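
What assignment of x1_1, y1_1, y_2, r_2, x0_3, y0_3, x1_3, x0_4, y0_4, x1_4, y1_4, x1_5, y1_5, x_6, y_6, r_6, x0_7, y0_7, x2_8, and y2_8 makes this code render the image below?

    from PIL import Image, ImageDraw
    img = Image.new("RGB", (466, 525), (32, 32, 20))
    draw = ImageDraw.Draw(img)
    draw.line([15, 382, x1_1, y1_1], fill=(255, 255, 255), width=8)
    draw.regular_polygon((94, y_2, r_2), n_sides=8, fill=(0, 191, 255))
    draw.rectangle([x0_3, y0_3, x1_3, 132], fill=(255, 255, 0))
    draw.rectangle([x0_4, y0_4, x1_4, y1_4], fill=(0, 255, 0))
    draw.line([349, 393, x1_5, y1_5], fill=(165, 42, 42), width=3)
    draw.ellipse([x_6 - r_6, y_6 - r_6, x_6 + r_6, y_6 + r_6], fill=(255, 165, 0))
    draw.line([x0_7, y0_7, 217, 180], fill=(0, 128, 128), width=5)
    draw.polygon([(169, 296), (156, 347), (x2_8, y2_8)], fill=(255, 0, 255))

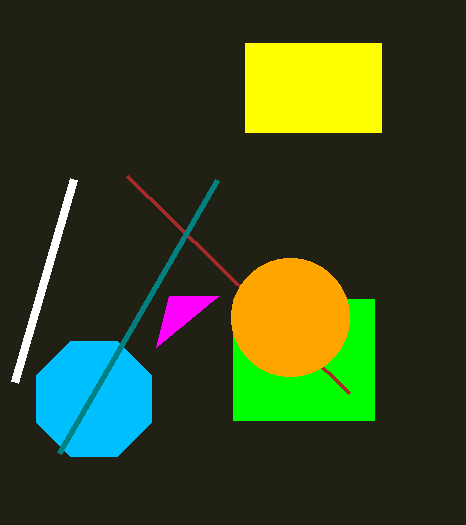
x1_1 = 74, y1_1 = 179, y_2 = 399, r_2 = 62, x0_3 = 245, y0_3 = 43, x1_3 = 381, x0_4 = 233, y0_4 = 299, x1_4 = 374, y1_4 = 420, x1_5 = 127, y1_5 = 176, x_6 = 290, y_6 = 317, r_6 = 59, x0_7 = 59, y0_7 = 453, x2_8 = 218, y2_8 = 296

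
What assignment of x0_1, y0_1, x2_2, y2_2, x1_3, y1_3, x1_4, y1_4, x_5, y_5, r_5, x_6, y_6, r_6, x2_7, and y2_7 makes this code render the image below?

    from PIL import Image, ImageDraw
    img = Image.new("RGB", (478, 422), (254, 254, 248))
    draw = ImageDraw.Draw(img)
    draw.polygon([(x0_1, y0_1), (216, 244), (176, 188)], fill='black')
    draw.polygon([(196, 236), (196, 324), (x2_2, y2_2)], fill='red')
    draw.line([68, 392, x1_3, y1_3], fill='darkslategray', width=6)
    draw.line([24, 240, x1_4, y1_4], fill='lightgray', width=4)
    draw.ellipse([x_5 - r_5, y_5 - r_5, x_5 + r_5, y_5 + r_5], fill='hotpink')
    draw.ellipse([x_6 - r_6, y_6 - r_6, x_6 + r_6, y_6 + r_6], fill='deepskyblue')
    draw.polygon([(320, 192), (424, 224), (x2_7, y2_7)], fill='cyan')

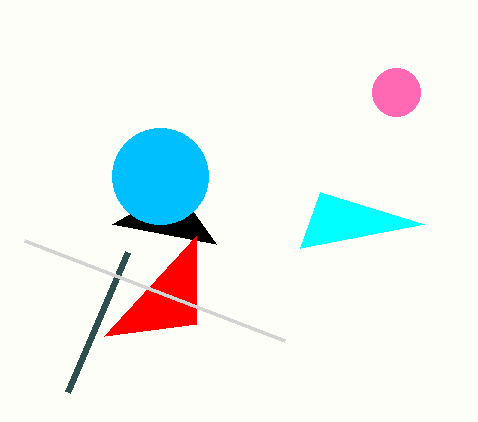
x0_1 = 112, y0_1 = 224, x2_2 = 104, y2_2 = 336, x1_3 = 128, y1_3 = 252, x1_4 = 284, y1_4 = 340, x_5 = 396, y_5 = 92, r_5 = 24, x_6 = 160, y_6 = 176, r_6 = 48, x2_7 = 300, y2_7 = 248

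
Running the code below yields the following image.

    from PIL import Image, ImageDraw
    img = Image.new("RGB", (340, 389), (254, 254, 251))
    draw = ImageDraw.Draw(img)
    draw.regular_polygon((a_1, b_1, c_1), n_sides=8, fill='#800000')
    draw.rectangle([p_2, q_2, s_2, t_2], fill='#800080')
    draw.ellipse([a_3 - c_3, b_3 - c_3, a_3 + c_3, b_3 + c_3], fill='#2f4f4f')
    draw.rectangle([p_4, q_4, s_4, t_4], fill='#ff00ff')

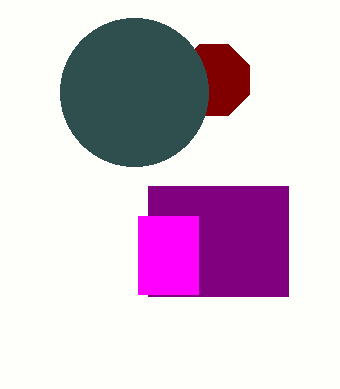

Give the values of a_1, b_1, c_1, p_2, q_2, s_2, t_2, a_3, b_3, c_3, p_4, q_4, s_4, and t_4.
a_1 = 214, b_1 = 80, c_1 = 38, p_2 = 148, q_2 = 186, s_2 = 288, t_2 = 296, a_3 = 134, b_3 = 92, c_3 = 74, p_4 = 138, q_4 = 216, s_4 = 198, t_4 = 294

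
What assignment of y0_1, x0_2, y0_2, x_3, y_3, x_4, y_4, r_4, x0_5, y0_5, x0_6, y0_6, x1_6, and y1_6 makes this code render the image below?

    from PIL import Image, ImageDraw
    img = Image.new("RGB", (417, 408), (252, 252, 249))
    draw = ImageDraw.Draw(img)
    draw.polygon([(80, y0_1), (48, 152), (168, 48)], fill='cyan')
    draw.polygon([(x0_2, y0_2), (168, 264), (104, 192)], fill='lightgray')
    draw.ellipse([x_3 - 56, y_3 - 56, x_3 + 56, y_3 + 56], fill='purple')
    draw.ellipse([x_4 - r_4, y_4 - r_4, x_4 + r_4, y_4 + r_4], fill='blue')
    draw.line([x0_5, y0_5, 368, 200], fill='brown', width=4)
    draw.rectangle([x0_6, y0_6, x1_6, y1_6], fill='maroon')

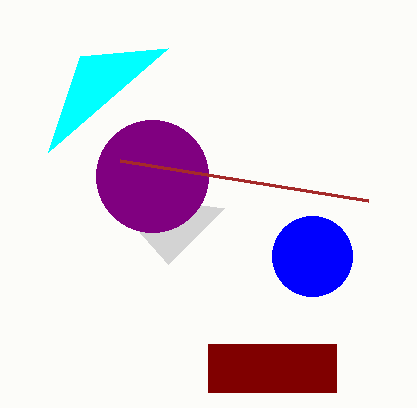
y0_1 = 56; x0_2 = 224; y0_2 = 208; x_3 = 152; y_3 = 176; x_4 = 312; y_4 = 256; r_4 = 40; x0_5 = 120; y0_5 = 160; x0_6 = 208; y0_6 = 344; x1_6 = 336; y1_6 = 392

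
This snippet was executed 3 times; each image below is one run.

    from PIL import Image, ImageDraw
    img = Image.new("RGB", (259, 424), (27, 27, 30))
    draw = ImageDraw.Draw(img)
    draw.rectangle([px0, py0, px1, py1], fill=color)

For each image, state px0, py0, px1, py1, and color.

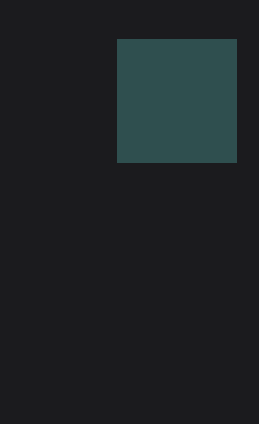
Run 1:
px0 = 117
py0 = 39
px1 = 236
py1 = 162
color = 'darkslategray'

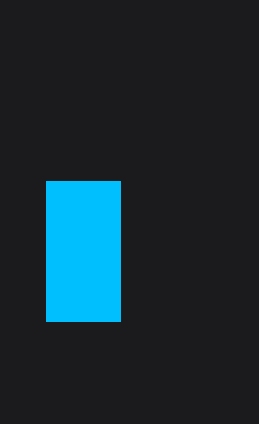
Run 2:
px0 = 46, py0 = 181, px1 = 120, py1 = 321, color = 'deepskyblue'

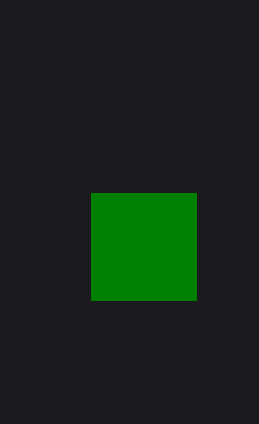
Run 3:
px0 = 91, py0 = 193, px1 = 196, py1 = 300, color = 'green'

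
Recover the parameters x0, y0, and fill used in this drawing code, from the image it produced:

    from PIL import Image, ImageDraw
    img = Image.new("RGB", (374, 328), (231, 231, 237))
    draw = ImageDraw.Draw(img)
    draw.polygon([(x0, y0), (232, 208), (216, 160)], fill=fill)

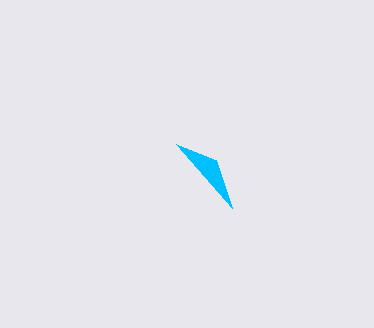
x0 = 176
y0 = 144
fill = 'deepskyblue'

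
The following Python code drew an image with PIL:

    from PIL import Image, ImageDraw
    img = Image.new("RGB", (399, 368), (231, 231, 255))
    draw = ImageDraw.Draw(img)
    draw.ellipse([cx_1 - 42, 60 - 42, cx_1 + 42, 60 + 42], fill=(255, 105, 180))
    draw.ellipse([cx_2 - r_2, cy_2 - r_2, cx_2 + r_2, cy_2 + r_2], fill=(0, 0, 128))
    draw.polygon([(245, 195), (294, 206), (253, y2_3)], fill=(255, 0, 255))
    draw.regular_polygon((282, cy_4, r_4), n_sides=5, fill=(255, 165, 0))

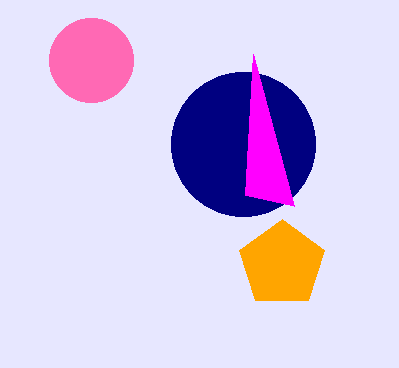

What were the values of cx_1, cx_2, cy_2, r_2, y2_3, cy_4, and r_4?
cx_1 = 91, cx_2 = 243, cy_2 = 144, r_2 = 72, y2_3 = 54, cy_4 = 264, r_4 = 45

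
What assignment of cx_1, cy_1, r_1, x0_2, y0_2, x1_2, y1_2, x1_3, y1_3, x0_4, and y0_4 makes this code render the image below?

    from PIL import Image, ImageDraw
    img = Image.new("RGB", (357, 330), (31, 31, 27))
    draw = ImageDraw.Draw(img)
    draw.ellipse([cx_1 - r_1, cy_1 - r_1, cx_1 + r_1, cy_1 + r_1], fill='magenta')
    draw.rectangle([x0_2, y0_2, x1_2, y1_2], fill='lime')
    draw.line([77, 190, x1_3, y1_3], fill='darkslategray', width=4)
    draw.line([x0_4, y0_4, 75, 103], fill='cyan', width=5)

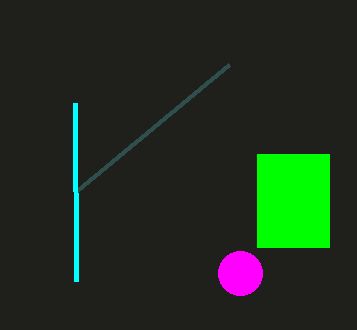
cx_1 = 240, cy_1 = 273, r_1 = 22, x0_2 = 257, y0_2 = 154, x1_2 = 329, y1_2 = 247, x1_3 = 229, y1_3 = 64, x0_4 = 76, y0_4 = 281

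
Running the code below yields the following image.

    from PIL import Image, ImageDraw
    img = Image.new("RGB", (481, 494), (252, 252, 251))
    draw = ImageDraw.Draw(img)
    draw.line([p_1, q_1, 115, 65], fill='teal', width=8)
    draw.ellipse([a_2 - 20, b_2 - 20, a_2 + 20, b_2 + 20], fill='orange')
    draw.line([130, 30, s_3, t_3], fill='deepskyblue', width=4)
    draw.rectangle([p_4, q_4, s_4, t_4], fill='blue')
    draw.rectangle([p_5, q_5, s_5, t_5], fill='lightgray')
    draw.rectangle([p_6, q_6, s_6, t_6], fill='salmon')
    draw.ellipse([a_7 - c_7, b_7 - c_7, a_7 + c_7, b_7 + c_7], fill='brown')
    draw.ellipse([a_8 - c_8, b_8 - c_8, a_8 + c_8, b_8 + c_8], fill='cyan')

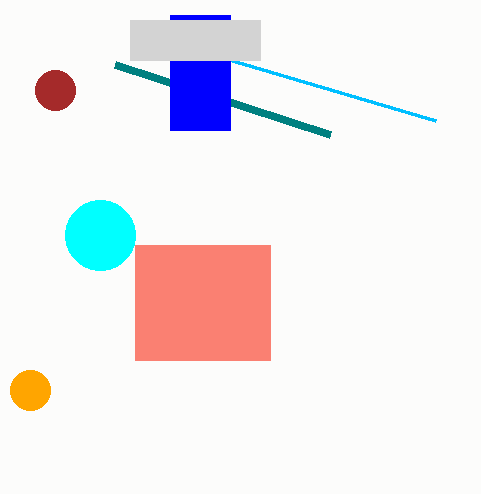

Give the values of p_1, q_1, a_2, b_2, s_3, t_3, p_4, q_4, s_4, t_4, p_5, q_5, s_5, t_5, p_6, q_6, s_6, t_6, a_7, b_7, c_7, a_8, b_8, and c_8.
p_1 = 330
q_1 = 135
a_2 = 30
b_2 = 390
s_3 = 435
t_3 = 120
p_4 = 170
q_4 = 15
s_4 = 230
t_4 = 130
p_5 = 130
q_5 = 20
s_5 = 260
t_5 = 60
p_6 = 135
q_6 = 245
s_6 = 270
t_6 = 360
a_7 = 55
b_7 = 90
c_7 = 20
a_8 = 100
b_8 = 235
c_8 = 35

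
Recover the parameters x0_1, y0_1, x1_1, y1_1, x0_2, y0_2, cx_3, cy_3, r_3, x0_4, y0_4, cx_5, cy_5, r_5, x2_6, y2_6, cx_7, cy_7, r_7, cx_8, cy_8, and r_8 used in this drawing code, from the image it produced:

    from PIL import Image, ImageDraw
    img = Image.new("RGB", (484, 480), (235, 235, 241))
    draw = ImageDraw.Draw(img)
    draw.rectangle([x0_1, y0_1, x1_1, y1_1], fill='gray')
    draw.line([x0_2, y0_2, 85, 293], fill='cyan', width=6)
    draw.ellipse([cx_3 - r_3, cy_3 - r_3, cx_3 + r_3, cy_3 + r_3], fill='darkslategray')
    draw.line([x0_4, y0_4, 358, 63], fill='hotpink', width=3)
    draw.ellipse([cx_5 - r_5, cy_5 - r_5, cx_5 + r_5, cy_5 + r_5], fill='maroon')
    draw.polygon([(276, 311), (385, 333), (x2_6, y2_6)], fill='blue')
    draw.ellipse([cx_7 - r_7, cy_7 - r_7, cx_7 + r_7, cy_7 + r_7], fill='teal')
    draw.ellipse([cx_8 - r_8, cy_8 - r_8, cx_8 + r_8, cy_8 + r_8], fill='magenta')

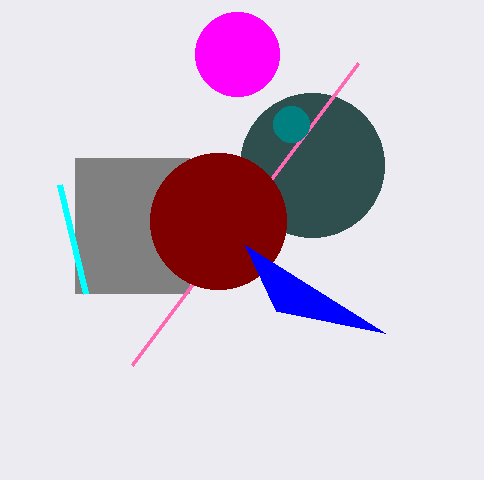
x0_1 = 75
y0_1 = 158
x1_1 = 189
y1_1 = 293
x0_2 = 59
y0_2 = 184
cx_3 = 312
cy_3 = 165
r_3 = 72
x0_4 = 132
y0_4 = 365
cx_5 = 218
cy_5 = 221
r_5 = 68
x2_6 = 245
y2_6 = 245
cx_7 = 291
cy_7 = 124
r_7 = 18
cx_8 = 237
cy_8 = 54
r_8 = 42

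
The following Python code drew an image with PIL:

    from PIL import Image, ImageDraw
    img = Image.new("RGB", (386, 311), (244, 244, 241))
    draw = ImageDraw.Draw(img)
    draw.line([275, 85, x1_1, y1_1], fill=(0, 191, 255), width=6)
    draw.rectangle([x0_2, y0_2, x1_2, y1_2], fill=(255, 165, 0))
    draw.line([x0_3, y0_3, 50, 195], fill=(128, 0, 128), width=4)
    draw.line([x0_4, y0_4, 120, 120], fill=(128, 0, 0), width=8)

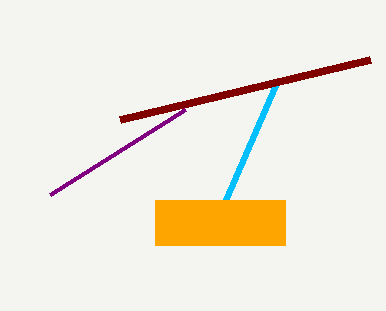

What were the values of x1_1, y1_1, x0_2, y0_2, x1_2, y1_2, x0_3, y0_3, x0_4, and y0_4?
x1_1 = 225; y1_1 = 200; x0_2 = 155; y0_2 = 200; x1_2 = 285; y1_2 = 245; x0_3 = 185; y0_3 = 110; x0_4 = 370; y0_4 = 60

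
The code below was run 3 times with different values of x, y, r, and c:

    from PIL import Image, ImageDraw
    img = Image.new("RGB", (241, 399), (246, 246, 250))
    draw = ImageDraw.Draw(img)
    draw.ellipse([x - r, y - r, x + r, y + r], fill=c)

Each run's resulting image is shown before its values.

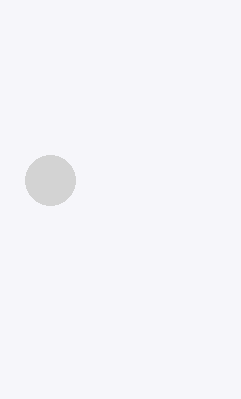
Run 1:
x = 50
y = 180
r = 25
c = 'lightgray'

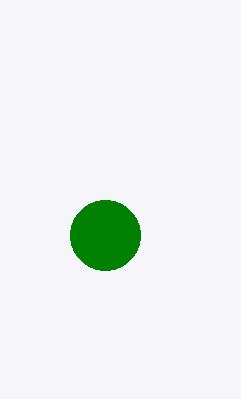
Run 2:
x = 105
y = 235
r = 35
c = 'green'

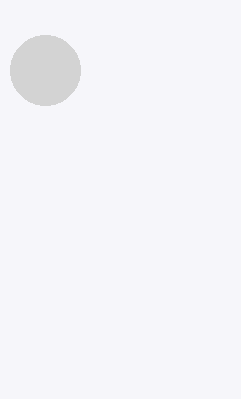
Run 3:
x = 45, y = 70, r = 35, c = 'lightgray'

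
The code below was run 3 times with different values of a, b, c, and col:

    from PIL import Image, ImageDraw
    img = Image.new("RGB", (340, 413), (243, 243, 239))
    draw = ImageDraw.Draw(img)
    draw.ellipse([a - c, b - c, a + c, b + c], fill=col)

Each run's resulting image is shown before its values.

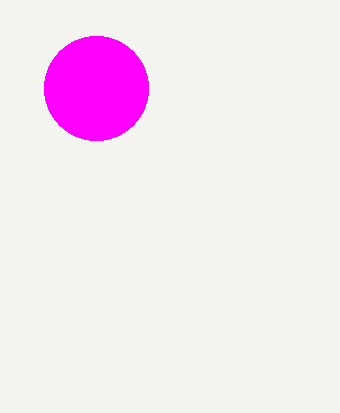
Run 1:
a = 96
b = 88
c = 52
col = 'magenta'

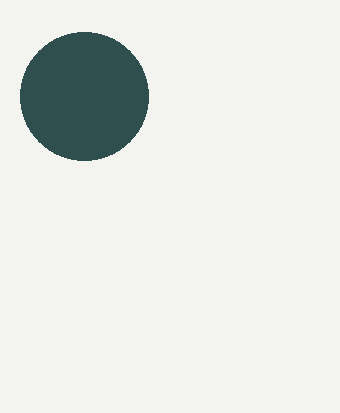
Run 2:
a = 84; b = 96; c = 64; col = 'darkslategray'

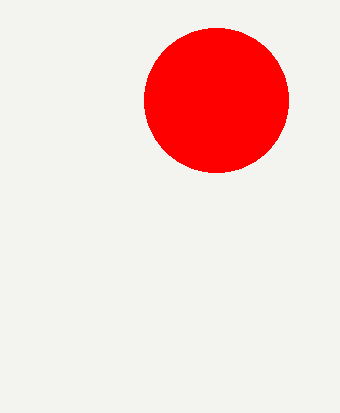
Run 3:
a = 216; b = 100; c = 72; col = 'red'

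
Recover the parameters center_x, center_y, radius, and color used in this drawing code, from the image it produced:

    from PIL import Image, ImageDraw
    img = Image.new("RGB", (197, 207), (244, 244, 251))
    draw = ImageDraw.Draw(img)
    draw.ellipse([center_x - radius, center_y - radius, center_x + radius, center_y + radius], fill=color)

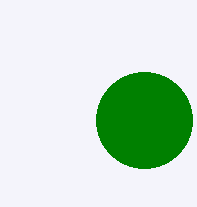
center_x = 144
center_y = 120
radius = 48
color = 'green'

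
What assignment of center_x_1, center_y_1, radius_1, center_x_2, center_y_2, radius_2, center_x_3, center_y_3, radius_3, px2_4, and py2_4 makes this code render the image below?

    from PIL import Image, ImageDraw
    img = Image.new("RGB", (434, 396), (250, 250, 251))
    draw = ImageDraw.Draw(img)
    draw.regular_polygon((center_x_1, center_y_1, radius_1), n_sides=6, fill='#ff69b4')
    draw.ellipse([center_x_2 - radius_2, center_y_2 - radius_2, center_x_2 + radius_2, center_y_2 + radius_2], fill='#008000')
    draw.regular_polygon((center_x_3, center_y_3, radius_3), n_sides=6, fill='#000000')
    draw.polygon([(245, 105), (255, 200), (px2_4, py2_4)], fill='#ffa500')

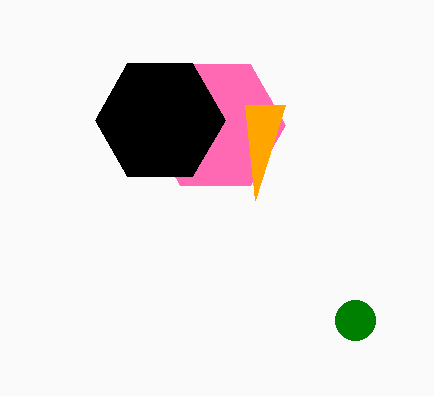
center_x_1 = 215; center_y_1 = 125; radius_1 = 70; center_x_2 = 355; center_y_2 = 320; radius_2 = 20; center_x_3 = 160; center_y_3 = 120; radius_3 = 65; px2_4 = 285; py2_4 = 105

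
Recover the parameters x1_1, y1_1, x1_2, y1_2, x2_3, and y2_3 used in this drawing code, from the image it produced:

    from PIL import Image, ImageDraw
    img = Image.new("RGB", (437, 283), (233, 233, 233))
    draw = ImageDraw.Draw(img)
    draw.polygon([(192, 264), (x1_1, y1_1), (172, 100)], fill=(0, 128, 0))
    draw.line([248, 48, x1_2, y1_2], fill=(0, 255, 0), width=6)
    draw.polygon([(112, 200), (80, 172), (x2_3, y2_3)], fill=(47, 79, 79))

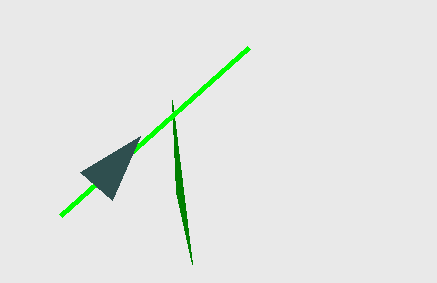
x1_1 = 176
y1_1 = 192
x1_2 = 60
y1_2 = 216
x2_3 = 140
y2_3 = 136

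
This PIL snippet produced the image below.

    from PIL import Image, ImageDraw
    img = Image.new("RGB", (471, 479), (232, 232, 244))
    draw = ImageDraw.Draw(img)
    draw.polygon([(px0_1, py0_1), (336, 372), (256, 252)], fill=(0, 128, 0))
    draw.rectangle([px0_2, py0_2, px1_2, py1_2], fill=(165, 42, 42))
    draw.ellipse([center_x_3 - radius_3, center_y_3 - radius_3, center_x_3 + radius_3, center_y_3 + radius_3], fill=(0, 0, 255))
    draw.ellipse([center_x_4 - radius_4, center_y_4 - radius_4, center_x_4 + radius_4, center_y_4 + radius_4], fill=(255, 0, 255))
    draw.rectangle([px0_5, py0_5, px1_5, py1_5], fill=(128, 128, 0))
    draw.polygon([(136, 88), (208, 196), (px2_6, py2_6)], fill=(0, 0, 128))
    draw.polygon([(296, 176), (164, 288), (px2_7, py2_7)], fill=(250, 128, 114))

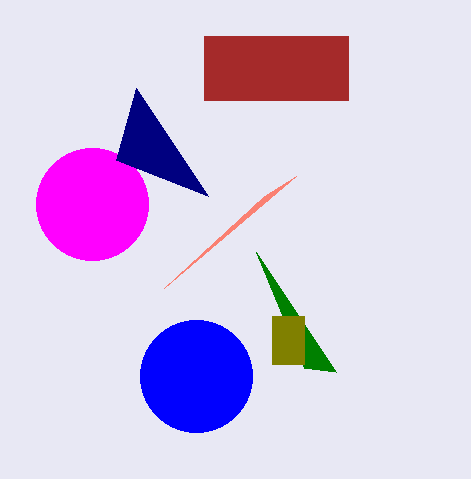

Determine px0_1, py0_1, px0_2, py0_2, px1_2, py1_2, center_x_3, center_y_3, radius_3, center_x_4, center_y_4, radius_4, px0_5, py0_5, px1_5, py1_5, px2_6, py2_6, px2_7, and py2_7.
px0_1 = 304; py0_1 = 368; px0_2 = 204; py0_2 = 36; px1_2 = 348; py1_2 = 100; center_x_3 = 196; center_y_3 = 376; radius_3 = 56; center_x_4 = 92; center_y_4 = 204; radius_4 = 56; px0_5 = 272; py0_5 = 316; px1_5 = 304; py1_5 = 364; px2_6 = 116; py2_6 = 160; px2_7 = 264; py2_7 = 196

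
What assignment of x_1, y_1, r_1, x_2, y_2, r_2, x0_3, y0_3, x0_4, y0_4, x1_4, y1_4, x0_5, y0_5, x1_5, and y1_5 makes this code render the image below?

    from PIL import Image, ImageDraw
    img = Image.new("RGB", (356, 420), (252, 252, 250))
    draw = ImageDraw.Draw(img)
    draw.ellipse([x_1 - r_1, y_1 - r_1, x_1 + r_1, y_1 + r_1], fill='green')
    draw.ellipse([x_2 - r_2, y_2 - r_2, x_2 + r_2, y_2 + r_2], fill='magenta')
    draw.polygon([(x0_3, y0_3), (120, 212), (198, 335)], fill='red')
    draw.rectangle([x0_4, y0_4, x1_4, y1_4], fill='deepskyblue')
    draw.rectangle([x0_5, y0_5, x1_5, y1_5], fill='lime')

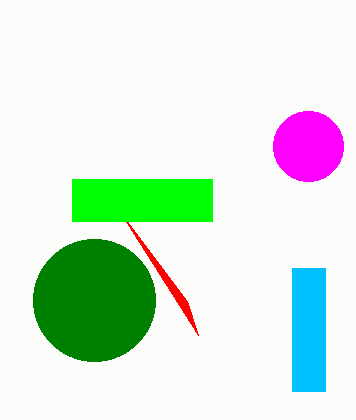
x_1 = 94; y_1 = 300; r_1 = 61; x_2 = 308; y_2 = 146; r_2 = 35; x0_3 = 187; y0_3 = 301; x0_4 = 292; y0_4 = 268; x1_4 = 325; y1_4 = 391; x0_5 = 72; y0_5 = 179; x1_5 = 212; y1_5 = 221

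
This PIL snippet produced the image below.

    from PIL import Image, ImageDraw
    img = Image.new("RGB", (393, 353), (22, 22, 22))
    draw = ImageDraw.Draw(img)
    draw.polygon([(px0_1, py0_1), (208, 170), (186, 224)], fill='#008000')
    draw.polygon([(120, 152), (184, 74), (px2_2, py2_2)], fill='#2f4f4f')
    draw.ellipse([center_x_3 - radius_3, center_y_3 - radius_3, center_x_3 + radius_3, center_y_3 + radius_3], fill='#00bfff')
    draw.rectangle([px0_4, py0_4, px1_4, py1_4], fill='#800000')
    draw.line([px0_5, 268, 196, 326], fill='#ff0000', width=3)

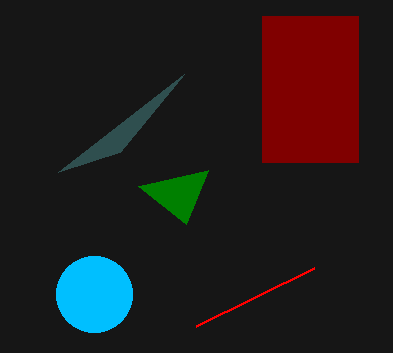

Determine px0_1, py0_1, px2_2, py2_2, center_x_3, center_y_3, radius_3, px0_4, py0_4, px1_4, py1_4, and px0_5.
px0_1 = 138; py0_1 = 186; px2_2 = 58; py2_2 = 172; center_x_3 = 94; center_y_3 = 294; radius_3 = 38; px0_4 = 262; py0_4 = 16; px1_4 = 358; py1_4 = 162; px0_5 = 314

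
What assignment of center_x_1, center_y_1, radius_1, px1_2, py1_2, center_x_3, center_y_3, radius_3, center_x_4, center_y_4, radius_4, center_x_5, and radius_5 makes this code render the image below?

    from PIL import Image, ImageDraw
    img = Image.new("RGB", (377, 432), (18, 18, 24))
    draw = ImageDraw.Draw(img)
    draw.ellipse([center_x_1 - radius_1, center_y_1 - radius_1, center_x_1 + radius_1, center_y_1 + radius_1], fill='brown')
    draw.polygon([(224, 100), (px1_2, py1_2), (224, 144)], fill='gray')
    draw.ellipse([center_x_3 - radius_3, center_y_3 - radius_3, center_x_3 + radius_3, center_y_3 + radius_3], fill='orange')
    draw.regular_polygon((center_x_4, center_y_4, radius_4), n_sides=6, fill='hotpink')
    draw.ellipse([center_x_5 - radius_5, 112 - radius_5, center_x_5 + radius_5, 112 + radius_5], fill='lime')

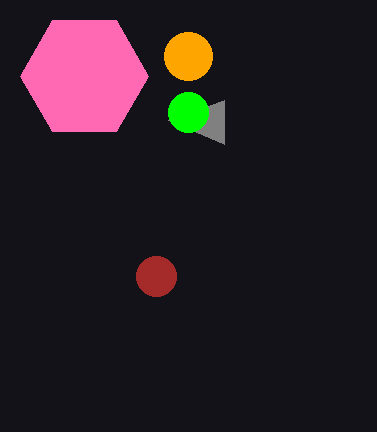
center_x_1 = 156, center_y_1 = 276, radius_1 = 20, px1_2 = 168, py1_2 = 120, center_x_3 = 188, center_y_3 = 56, radius_3 = 24, center_x_4 = 84, center_y_4 = 76, radius_4 = 64, center_x_5 = 188, radius_5 = 20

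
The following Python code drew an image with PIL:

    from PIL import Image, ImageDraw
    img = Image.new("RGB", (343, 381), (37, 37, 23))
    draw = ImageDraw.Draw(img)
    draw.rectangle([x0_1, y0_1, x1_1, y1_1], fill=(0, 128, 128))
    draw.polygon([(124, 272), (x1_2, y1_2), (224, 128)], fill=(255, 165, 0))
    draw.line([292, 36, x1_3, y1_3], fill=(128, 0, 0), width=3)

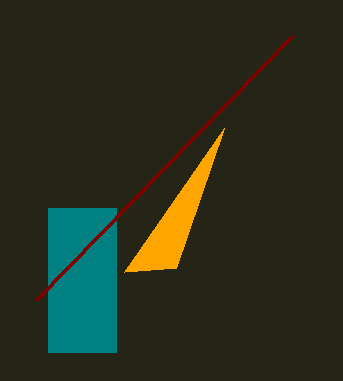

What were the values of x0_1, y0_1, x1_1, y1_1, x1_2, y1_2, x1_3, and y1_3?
x0_1 = 48; y0_1 = 208; x1_1 = 116; y1_1 = 352; x1_2 = 176; y1_2 = 268; x1_3 = 36; y1_3 = 300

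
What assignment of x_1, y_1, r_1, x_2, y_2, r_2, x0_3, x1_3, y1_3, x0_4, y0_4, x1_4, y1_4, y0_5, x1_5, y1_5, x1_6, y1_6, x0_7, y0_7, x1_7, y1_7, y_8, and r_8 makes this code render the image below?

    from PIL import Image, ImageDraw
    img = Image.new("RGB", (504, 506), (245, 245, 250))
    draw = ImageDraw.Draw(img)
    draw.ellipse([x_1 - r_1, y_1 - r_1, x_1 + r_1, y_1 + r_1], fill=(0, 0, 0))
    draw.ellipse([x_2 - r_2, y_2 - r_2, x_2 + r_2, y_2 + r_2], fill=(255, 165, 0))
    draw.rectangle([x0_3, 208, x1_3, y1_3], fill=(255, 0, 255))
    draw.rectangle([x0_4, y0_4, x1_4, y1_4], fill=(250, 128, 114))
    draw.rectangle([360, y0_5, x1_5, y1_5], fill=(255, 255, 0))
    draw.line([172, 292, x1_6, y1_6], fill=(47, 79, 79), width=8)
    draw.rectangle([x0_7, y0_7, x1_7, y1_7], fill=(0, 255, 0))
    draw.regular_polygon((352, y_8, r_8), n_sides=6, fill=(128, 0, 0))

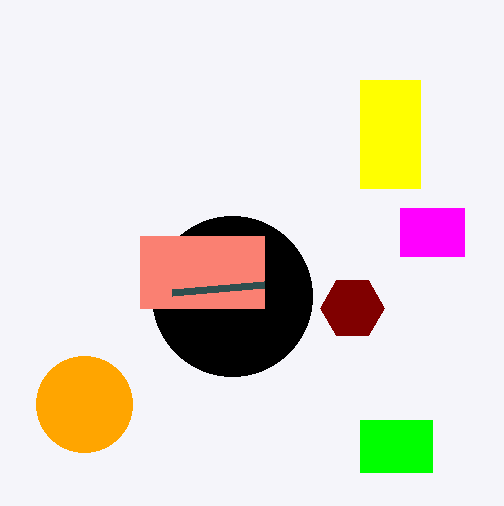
x_1 = 232
y_1 = 296
r_1 = 80
x_2 = 84
y_2 = 404
r_2 = 48
x0_3 = 400
x1_3 = 464
y1_3 = 256
x0_4 = 140
y0_4 = 236
x1_4 = 264
y1_4 = 308
y0_5 = 80
x1_5 = 420
y1_5 = 188
x1_6 = 264
y1_6 = 284
x0_7 = 360
y0_7 = 420
x1_7 = 432
y1_7 = 472
y_8 = 308
r_8 = 32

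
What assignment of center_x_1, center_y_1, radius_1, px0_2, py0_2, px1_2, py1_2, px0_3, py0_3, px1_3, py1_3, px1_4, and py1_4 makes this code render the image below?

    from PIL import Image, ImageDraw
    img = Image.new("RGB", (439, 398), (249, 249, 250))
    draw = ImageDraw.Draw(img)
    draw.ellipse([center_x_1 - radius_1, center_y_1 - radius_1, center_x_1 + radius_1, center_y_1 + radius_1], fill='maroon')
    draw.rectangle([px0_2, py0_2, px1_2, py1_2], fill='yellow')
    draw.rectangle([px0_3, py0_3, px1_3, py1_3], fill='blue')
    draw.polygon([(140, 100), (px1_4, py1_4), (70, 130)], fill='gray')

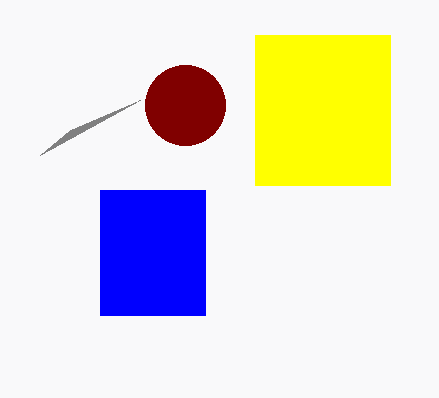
center_x_1 = 185
center_y_1 = 105
radius_1 = 40
px0_2 = 255
py0_2 = 35
px1_2 = 390
py1_2 = 185
px0_3 = 100
py0_3 = 190
px1_3 = 205
py1_3 = 315
px1_4 = 40
py1_4 = 155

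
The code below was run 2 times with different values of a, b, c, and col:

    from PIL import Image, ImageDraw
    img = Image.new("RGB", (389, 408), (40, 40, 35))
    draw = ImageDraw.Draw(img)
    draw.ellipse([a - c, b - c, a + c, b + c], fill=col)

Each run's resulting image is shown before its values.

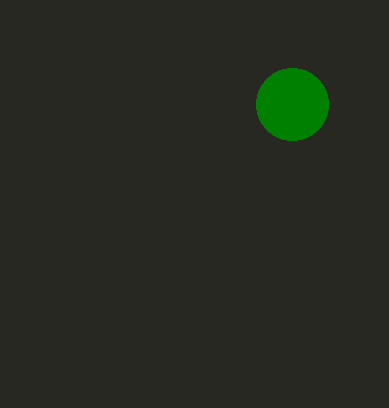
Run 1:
a = 292, b = 104, c = 36, col = 'green'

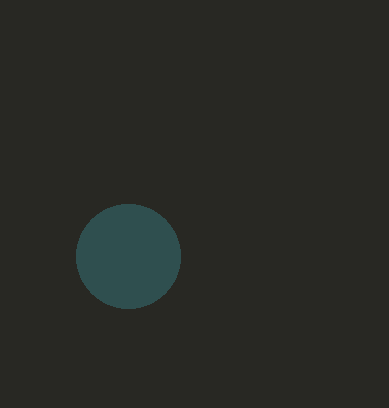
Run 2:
a = 128
b = 256
c = 52
col = 'darkslategray'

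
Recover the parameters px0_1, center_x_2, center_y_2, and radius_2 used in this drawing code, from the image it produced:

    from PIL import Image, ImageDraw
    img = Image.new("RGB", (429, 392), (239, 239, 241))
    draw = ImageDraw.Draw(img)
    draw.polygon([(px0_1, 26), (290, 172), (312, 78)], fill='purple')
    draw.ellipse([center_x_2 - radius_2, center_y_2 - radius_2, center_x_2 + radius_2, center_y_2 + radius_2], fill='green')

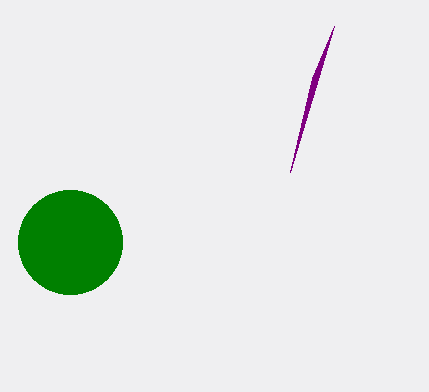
px0_1 = 334, center_x_2 = 70, center_y_2 = 242, radius_2 = 52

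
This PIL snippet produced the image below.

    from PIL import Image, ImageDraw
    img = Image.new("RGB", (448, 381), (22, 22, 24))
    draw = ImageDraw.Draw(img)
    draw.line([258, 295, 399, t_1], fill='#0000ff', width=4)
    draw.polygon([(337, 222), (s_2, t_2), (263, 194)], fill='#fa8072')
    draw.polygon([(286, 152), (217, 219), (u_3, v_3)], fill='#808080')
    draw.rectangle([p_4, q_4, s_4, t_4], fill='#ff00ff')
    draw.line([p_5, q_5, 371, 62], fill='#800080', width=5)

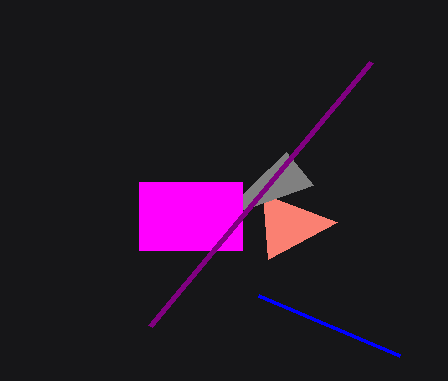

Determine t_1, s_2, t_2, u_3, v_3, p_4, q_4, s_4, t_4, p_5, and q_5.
t_1 = 355
s_2 = 268
t_2 = 259
u_3 = 313
v_3 = 185
p_4 = 139
q_4 = 182
s_4 = 242
t_4 = 250
p_5 = 150
q_5 = 326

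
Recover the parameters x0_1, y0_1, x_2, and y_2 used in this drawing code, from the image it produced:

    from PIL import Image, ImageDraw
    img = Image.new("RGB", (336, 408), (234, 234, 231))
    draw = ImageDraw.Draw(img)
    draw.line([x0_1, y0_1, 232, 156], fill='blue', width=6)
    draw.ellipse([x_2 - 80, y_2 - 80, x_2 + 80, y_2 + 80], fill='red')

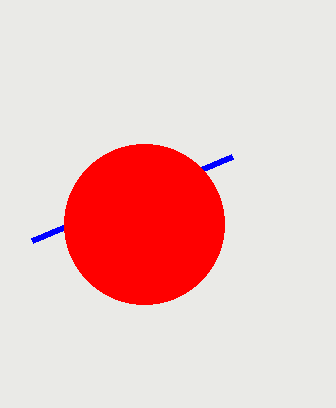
x0_1 = 32, y0_1 = 240, x_2 = 144, y_2 = 224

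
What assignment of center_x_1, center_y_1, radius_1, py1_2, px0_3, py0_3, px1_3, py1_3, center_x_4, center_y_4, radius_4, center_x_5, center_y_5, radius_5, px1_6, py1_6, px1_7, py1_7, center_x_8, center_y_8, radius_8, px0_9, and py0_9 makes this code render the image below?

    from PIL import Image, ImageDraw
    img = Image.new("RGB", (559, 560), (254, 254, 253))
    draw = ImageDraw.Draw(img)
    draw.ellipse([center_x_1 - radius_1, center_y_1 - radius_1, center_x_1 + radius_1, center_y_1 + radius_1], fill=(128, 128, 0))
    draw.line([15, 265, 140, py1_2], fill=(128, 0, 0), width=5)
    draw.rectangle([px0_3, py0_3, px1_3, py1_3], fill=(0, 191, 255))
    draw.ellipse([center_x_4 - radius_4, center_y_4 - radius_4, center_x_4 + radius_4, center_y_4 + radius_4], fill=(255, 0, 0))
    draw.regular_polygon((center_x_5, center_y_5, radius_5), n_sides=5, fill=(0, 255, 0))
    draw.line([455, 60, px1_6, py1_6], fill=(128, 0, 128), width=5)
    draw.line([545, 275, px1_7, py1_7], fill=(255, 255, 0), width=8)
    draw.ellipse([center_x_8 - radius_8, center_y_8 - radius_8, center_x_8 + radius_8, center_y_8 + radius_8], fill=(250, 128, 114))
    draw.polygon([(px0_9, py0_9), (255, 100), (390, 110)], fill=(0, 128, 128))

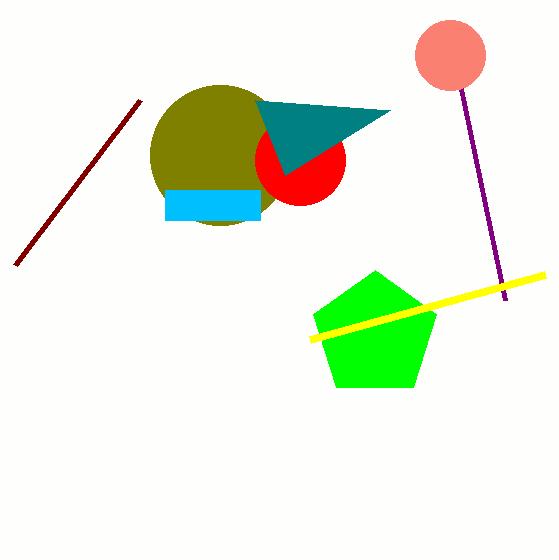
center_x_1 = 220
center_y_1 = 155
radius_1 = 70
py1_2 = 100
px0_3 = 165
py0_3 = 190
px1_3 = 260
py1_3 = 220
center_x_4 = 300
center_y_4 = 160
radius_4 = 45
center_x_5 = 375
center_y_5 = 335
radius_5 = 65
px1_6 = 505
py1_6 = 300
px1_7 = 310
py1_7 = 340
center_x_8 = 450
center_y_8 = 55
radius_8 = 35
px0_9 = 285
py0_9 = 175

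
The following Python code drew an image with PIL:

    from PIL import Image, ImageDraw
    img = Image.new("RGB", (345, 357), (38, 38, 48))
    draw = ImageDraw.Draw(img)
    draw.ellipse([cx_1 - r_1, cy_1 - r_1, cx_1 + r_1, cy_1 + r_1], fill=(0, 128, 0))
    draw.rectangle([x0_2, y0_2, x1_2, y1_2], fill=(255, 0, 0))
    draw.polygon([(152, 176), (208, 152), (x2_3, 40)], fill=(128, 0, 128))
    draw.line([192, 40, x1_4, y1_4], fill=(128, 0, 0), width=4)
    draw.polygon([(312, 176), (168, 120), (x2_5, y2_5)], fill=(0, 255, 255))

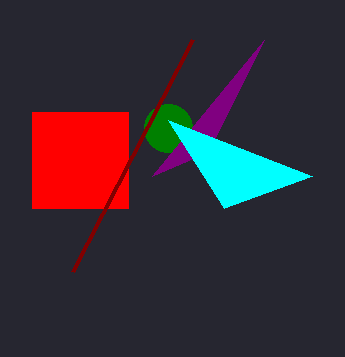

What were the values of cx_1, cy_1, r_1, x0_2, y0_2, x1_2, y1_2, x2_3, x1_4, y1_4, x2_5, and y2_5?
cx_1 = 168; cy_1 = 128; r_1 = 24; x0_2 = 32; y0_2 = 112; x1_2 = 128; y1_2 = 208; x2_3 = 264; x1_4 = 72; y1_4 = 272; x2_5 = 224; y2_5 = 208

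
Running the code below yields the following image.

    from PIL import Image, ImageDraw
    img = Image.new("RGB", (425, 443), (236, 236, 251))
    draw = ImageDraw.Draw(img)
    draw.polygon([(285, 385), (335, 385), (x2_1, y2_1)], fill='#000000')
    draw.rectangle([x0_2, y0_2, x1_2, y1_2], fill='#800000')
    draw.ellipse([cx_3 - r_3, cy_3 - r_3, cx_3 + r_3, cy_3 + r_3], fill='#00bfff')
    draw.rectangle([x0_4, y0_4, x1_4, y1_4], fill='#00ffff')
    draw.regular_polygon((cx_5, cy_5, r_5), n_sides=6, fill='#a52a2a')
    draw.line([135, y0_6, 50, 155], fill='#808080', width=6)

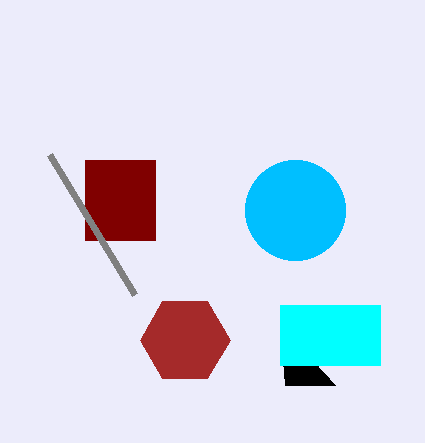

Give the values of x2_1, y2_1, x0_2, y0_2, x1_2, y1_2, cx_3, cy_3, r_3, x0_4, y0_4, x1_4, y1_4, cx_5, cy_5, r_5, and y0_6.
x2_1 = 280; y2_1 = 325; x0_2 = 85; y0_2 = 160; x1_2 = 155; y1_2 = 240; cx_3 = 295; cy_3 = 210; r_3 = 50; x0_4 = 280; y0_4 = 305; x1_4 = 380; y1_4 = 365; cx_5 = 185; cy_5 = 340; r_5 = 45; y0_6 = 295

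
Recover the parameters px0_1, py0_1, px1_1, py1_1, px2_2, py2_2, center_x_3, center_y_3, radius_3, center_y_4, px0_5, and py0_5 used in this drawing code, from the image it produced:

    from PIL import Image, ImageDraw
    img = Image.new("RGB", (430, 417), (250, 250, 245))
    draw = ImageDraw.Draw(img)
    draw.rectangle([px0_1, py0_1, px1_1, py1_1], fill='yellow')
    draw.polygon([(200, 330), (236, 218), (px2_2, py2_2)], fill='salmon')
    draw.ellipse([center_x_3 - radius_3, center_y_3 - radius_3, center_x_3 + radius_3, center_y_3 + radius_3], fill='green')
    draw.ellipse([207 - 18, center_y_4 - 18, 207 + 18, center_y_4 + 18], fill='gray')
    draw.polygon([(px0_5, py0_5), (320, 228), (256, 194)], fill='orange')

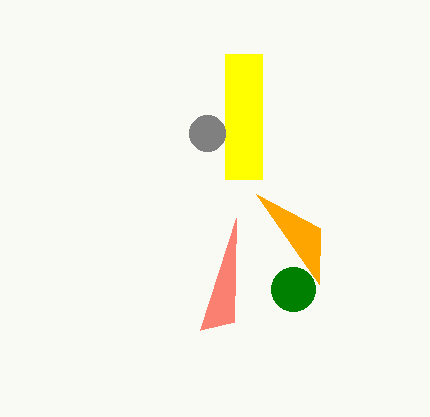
px0_1 = 225, py0_1 = 54, px1_1 = 262, py1_1 = 179, px2_2 = 234, py2_2 = 322, center_x_3 = 293, center_y_3 = 289, radius_3 = 22, center_y_4 = 133, px0_5 = 319, py0_5 = 284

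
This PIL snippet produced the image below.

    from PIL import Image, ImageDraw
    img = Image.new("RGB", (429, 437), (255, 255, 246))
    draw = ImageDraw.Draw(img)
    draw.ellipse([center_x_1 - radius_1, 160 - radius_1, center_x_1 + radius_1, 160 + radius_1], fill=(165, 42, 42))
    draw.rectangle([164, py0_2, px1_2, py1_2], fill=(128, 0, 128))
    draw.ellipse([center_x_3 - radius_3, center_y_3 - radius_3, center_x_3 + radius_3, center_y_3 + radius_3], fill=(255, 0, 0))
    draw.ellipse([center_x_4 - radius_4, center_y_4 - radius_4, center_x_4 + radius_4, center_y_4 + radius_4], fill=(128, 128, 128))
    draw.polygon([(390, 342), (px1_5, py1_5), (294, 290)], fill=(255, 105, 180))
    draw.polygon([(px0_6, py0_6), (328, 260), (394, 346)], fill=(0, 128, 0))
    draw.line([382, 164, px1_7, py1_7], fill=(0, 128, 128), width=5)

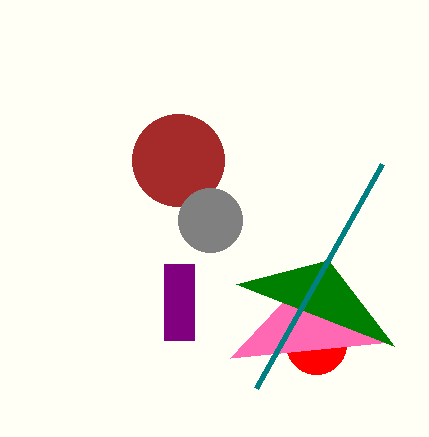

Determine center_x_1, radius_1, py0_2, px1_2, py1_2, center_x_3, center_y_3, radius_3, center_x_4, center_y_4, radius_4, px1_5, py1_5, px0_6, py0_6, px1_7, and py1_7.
center_x_1 = 178; radius_1 = 46; py0_2 = 264; px1_2 = 194; py1_2 = 340; center_x_3 = 316; center_y_3 = 344; radius_3 = 30; center_x_4 = 210; center_y_4 = 220; radius_4 = 32; px1_5 = 230; py1_5 = 358; px0_6 = 236; py0_6 = 284; px1_7 = 256; py1_7 = 388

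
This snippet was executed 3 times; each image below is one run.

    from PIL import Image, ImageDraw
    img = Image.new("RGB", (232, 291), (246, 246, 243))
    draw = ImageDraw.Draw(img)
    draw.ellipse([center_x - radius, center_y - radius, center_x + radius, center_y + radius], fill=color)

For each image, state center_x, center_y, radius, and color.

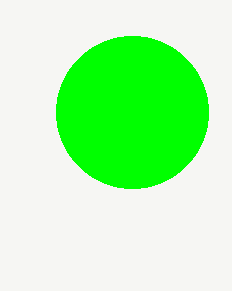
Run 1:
center_x = 132; center_y = 112; radius = 76; color = 'lime'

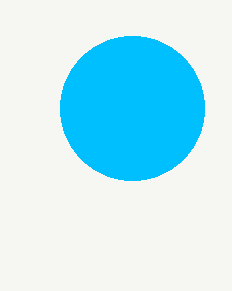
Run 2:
center_x = 132, center_y = 108, radius = 72, color = 'deepskyblue'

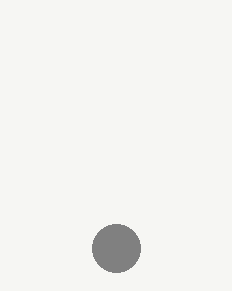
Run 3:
center_x = 116; center_y = 248; radius = 24; color = 'gray'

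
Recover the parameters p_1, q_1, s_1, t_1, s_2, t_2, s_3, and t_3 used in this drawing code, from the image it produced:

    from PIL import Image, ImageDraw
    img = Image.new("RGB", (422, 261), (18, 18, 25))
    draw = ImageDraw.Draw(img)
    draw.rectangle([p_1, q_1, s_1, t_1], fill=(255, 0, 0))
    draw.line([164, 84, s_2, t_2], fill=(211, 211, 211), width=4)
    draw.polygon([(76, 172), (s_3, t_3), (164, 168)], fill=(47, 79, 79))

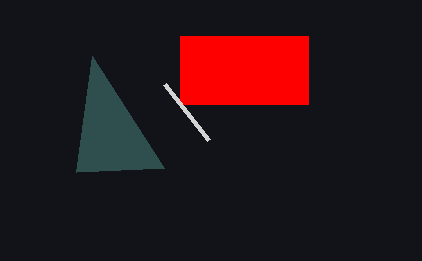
p_1 = 180; q_1 = 36; s_1 = 308; t_1 = 104; s_2 = 208; t_2 = 140; s_3 = 92; t_3 = 56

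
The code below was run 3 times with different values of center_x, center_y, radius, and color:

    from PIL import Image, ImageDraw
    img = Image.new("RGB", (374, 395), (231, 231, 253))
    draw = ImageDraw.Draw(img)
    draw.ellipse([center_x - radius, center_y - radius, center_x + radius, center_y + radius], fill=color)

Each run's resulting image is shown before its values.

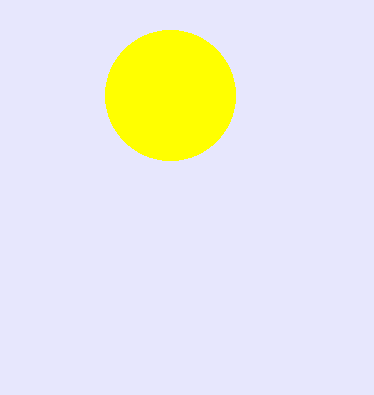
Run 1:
center_x = 170
center_y = 95
radius = 65
color = 'yellow'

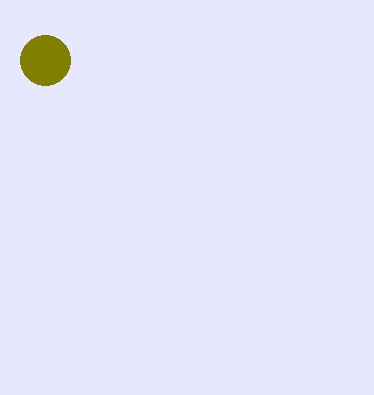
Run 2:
center_x = 45; center_y = 60; radius = 25; color = 'olive'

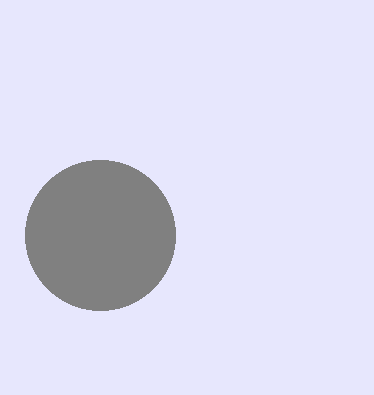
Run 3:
center_x = 100
center_y = 235
radius = 75
color = 'gray'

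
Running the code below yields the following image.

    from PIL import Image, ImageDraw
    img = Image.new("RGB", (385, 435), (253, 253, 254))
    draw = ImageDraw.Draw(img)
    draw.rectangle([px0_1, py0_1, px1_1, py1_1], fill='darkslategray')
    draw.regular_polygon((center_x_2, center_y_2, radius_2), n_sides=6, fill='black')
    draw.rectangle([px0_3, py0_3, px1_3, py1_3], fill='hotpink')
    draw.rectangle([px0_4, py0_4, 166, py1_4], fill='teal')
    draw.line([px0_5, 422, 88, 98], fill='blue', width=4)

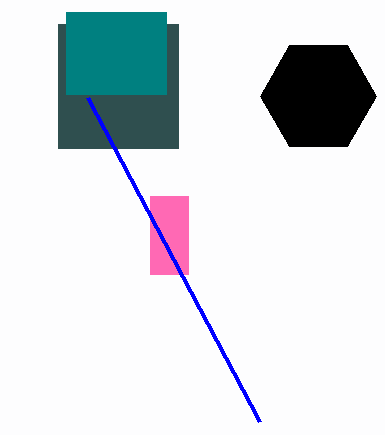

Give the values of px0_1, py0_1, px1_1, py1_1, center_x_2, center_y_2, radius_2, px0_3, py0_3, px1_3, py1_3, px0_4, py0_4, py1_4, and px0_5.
px0_1 = 58; py0_1 = 24; px1_1 = 178; py1_1 = 148; center_x_2 = 318; center_y_2 = 96; radius_2 = 58; px0_3 = 150; py0_3 = 196; px1_3 = 188; py1_3 = 274; px0_4 = 66; py0_4 = 12; py1_4 = 94; px0_5 = 260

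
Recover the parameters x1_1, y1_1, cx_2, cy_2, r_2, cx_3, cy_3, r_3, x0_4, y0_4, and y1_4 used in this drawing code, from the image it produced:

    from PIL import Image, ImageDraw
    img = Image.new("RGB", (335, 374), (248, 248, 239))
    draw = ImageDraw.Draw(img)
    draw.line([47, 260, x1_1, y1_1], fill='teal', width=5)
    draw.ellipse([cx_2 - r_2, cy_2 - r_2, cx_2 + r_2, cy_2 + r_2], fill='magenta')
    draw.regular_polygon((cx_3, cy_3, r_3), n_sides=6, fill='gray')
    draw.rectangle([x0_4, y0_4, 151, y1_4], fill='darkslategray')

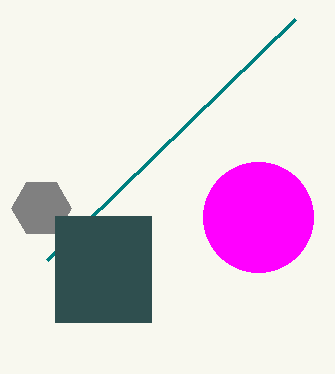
x1_1 = 295, y1_1 = 19, cx_2 = 258, cy_2 = 217, r_2 = 55, cx_3 = 41, cy_3 = 208, r_3 = 30, x0_4 = 55, y0_4 = 216, y1_4 = 322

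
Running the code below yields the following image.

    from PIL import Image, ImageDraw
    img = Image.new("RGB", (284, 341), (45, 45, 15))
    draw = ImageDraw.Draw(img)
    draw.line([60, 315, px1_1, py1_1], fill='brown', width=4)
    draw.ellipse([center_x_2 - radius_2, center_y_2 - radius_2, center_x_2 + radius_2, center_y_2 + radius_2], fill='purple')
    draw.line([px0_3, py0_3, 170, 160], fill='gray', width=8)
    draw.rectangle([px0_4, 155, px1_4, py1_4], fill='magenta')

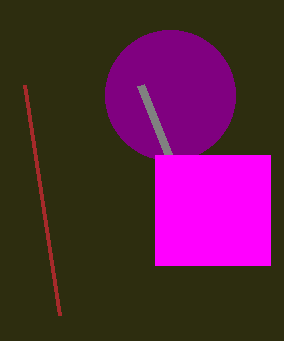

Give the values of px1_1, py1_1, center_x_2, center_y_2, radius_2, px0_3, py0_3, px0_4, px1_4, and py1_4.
px1_1 = 25, py1_1 = 85, center_x_2 = 170, center_y_2 = 95, radius_2 = 65, px0_3 = 140, py0_3 = 85, px0_4 = 155, px1_4 = 270, py1_4 = 265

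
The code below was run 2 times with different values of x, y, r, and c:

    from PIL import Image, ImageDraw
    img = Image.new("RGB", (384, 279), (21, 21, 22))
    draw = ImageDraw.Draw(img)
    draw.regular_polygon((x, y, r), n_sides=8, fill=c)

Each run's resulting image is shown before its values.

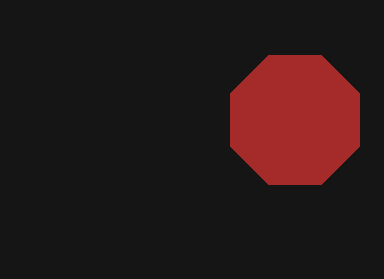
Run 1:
x = 295
y = 120
r = 70
c = 'brown'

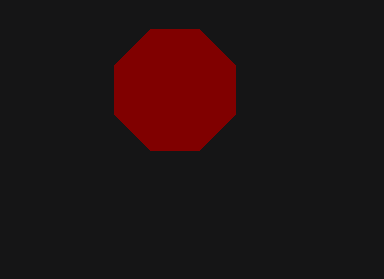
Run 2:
x = 175; y = 90; r = 65; c = 'maroon'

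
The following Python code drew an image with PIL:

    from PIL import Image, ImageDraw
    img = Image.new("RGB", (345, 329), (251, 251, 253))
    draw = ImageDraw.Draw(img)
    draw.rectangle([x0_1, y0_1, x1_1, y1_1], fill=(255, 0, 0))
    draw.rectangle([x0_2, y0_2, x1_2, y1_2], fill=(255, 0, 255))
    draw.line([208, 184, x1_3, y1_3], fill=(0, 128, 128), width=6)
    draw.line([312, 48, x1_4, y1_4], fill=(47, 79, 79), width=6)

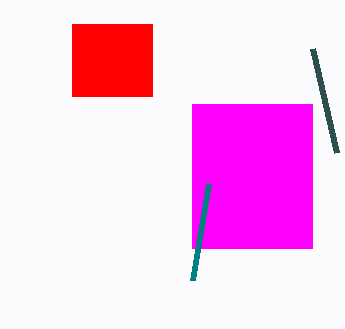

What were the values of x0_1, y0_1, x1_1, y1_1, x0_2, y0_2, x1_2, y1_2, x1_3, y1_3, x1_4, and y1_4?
x0_1 = 72
y0_1 = 24
x1_1 = 152
y1_1 = 96
x0_2 = 192
y0_2 = 104
x1_2 = 312
y1_2 = 248
x1_3 = 192
y1_3 = 280
x1_4 = 336
y1_4 = 152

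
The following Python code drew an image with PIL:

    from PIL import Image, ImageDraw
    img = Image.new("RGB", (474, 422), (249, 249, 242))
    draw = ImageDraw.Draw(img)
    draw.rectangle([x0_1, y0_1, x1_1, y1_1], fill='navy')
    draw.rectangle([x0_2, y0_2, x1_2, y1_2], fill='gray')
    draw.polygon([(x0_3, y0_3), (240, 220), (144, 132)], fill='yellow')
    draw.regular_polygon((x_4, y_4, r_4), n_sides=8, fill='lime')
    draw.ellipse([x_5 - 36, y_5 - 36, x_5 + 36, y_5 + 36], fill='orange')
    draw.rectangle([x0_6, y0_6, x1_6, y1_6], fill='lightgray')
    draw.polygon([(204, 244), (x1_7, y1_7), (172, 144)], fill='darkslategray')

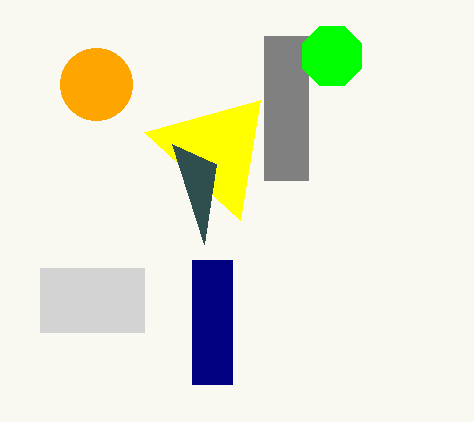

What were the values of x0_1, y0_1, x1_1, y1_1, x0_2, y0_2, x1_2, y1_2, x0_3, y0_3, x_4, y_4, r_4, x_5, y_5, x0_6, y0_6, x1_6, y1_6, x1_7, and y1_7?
x0_1 = 192
y0_1 = 260
x1_1 = 232
y1_1 = 384
x0_2 = 264
y0_2 = 36
x1_2 = 308
y1_2 = 180
x0_3 = 260
y0_3 = 100
x_4 = 332
y_4 = 56
r_4 = 32
x_5 = 96
y_5 = 84
x0_6 = 40
y0_6 = 268
x1_6 = 144
y1_6 = 332
x1_7 = 216
y1_7 = 164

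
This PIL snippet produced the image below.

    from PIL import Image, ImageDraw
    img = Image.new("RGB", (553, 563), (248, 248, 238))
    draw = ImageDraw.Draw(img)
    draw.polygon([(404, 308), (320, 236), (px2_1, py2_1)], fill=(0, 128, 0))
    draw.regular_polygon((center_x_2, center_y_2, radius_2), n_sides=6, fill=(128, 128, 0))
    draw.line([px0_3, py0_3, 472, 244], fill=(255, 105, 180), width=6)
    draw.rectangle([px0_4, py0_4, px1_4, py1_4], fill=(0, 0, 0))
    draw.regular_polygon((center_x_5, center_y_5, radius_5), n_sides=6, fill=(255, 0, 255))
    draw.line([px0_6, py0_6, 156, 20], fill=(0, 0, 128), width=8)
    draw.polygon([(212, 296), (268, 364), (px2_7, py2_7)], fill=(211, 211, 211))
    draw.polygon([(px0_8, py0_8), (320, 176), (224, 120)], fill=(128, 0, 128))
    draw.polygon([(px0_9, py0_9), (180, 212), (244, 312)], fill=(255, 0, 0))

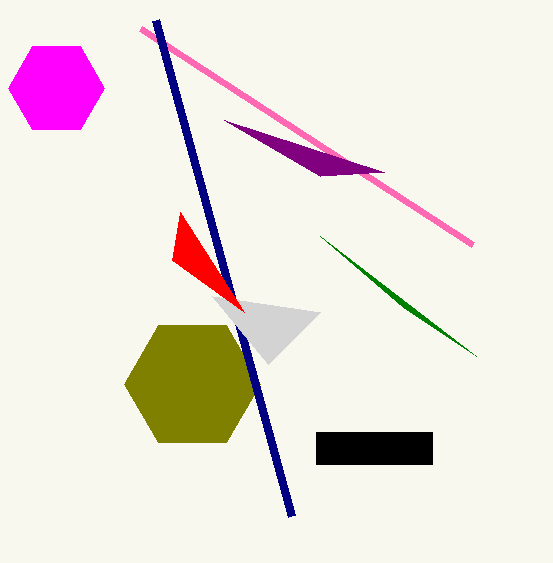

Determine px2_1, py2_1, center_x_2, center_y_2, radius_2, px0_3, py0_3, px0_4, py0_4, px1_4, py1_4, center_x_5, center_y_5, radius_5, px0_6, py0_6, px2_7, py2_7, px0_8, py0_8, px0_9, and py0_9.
px2_1 = 476; py2_1 = 356; center_x_2 = 192; center_y_2 = 384; radius_2 = 68; px0_3 = 140; py0_3 = 28; px0_4 = 316; py0_4 = 432; px1_4 = 432; py1_4 = 464; center_x_5 = 56; center_y_5 = 88; radius_5 = 48; px0_6 = 292; py0_6 = 516; px2_7 = 320; py2_7 = 312; px0_8 = 384; py0_8 = 172; px0_9 = 172; py0_9 = 260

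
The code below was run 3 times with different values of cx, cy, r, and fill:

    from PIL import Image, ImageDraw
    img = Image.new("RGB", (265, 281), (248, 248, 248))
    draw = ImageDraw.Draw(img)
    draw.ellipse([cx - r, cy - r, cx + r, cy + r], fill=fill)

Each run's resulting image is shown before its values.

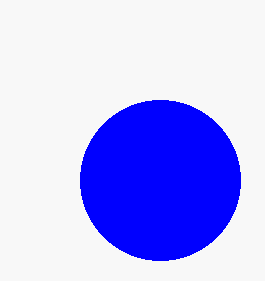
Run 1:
cx = 160, cy = 180, r = 80, fill = 'blue'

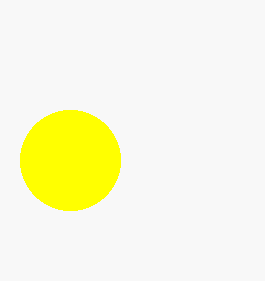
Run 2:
cx = 70
cy = 160
r = 50
fill = 'yellow'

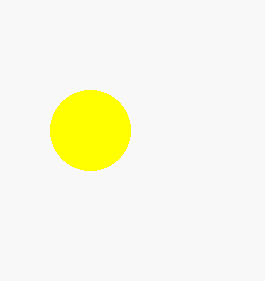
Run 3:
cx = 90; cy = 130; r = 40; fill = 'yellow'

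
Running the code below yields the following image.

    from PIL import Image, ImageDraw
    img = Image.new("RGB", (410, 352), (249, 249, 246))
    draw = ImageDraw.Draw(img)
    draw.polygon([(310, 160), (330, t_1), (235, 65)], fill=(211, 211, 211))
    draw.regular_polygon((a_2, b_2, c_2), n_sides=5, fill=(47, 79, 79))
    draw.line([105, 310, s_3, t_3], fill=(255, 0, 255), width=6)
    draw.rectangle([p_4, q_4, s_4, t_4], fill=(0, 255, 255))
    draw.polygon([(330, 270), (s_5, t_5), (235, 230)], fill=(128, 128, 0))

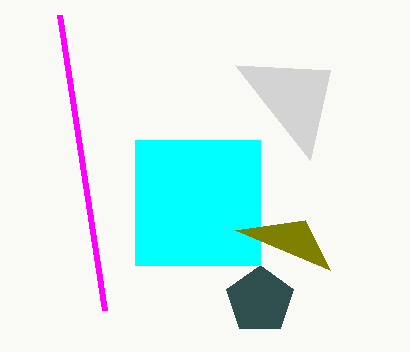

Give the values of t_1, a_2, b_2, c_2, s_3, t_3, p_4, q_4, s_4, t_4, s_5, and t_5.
t_1 = 70; a_2 = 260; b_2 = 300; c_2 = 35; s_3 = 60; t_3 = 15; p_4 = 135; q_4 = 140; s_4 = 260; t_4 = 265; s_5 = 305; t_5 = 220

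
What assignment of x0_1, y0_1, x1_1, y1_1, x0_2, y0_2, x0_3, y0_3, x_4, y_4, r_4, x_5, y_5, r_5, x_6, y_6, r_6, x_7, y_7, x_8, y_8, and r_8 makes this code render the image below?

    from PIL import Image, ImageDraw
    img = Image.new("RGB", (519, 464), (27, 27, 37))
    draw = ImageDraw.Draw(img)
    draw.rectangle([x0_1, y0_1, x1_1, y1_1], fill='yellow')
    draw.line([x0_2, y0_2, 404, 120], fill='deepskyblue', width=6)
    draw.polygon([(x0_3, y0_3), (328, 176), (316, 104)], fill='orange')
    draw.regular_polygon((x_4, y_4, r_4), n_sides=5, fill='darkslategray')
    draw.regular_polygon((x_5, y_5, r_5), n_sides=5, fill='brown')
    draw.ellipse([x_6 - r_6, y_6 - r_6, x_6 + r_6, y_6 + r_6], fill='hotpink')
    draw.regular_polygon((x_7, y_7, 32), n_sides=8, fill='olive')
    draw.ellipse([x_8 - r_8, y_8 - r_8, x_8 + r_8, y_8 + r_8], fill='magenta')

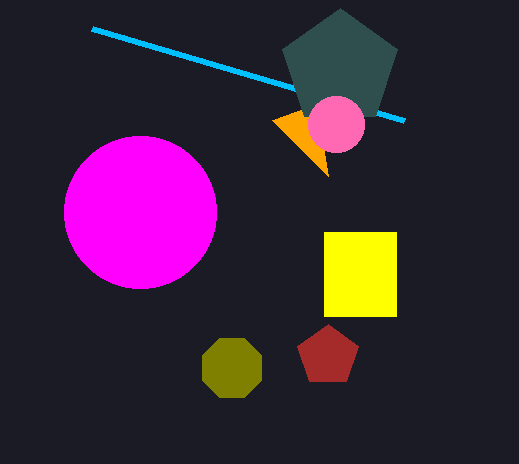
x0_1 = 324, y0_1 = 232, x1_1 = 396, y1_1 = 316, x0_2 = 92, y0_2 = 28, x0_3 = 272, y0_3 = 120, x_4 = 340, y_4 = 68, r_4 = 60, x_5 = 328, y_5 = 356, r_5 = 32, x_6 = 336, y_6 = 124, r_6 = 28, x_7 = 232, y_7 = 368, x_8 = 140, y_8 = 212, r_8 = 76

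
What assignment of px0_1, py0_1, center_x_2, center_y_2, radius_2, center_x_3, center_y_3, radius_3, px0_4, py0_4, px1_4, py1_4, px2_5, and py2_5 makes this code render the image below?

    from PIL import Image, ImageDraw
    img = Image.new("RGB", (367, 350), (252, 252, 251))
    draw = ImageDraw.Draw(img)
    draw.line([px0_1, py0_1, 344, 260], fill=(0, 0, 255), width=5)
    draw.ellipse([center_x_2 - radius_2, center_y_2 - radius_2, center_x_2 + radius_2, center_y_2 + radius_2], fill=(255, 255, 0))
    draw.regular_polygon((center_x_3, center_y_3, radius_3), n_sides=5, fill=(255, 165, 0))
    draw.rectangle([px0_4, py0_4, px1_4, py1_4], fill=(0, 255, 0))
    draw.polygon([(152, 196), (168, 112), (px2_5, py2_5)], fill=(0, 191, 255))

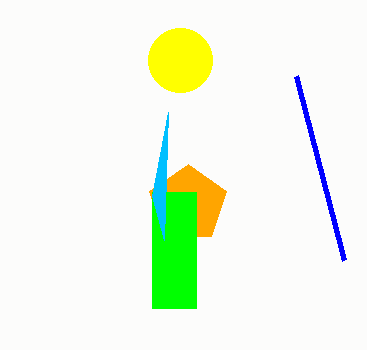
px0_1 = 296; py0_1 = 76; center_x_2 = 180; center_y_2 = 60; radius_2 = 32; center_x_3 = 188; center_y_3 = 204; radius_3 = 40; px0_4 = 152; py0_4 = 192; px1_4 = 196; py1_4 = 308; px2_5 = 164; py2_5 = 240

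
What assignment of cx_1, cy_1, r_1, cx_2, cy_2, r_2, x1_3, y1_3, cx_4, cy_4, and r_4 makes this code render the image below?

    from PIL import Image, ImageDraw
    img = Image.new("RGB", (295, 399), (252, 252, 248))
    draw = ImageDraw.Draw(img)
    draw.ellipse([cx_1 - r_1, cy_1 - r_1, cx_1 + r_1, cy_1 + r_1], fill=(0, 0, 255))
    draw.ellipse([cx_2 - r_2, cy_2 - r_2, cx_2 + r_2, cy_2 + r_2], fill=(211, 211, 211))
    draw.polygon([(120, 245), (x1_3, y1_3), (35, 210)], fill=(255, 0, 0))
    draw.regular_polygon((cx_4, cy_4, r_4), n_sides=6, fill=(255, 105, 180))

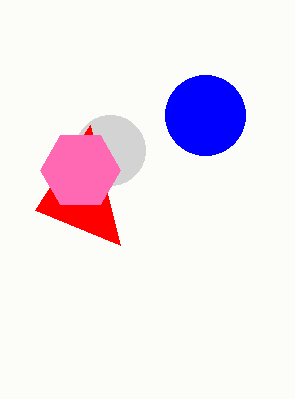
cx_1 = 205; cy_1 = 115; r_1 = 40; cx_2 = 110; cy_2 = 150; r_2 = 35; x1_3 = 90; y1_3 = 125; cx_4 = 80; cy_4 = 170; r_4 = 40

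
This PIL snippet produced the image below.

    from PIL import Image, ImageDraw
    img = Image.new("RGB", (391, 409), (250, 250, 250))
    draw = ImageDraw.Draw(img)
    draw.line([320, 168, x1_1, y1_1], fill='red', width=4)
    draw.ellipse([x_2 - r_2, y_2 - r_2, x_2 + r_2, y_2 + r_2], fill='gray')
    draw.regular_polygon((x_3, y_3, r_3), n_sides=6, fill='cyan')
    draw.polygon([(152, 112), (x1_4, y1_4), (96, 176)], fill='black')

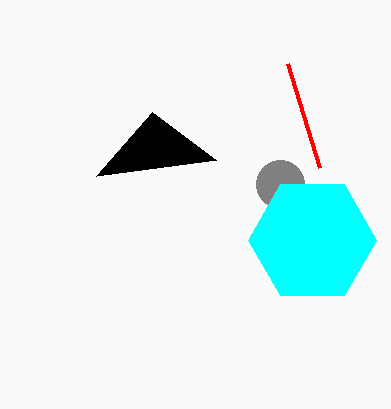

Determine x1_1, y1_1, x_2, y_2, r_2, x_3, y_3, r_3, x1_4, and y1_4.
x1_1 = 288, y1_1 = 64, x_2 = 280, y_2 = 184, r_2 = 24, x_3 = 312, y_3 = 240, r_3 = 64, x1_4 = 216, y1_4 = 160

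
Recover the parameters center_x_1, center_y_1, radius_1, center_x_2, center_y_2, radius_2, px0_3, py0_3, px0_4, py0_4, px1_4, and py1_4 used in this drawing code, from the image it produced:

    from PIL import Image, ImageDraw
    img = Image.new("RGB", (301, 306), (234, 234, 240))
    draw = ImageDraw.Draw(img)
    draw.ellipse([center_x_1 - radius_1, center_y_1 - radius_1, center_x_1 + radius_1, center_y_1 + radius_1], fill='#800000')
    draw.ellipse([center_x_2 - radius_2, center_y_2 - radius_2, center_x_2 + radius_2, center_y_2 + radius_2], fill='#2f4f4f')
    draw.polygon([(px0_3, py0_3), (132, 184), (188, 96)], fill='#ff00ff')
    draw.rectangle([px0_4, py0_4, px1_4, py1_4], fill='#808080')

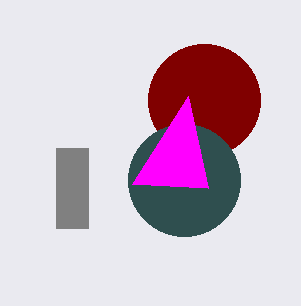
center_x_1 = 204, center_y_1 = 100, radius_1 = 56, center_x_2 = 184, center_y_2 = 180, radius_2 = 56, px0_3 = 208, py0_3 = 188, px0_4 = 56, py0_4 = 148, px1_4 = 88, py1_4 = 228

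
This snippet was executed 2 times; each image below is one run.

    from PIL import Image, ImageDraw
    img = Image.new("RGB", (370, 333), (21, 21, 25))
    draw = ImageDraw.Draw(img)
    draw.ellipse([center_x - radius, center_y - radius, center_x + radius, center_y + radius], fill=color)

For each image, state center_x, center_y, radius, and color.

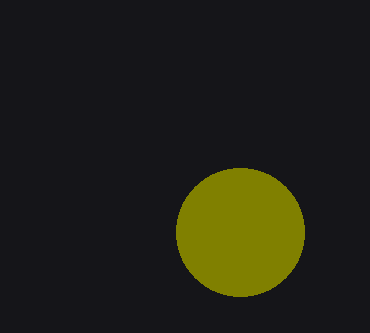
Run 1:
center_x = 240
center_y = 232
radius = 64
color = 'olive'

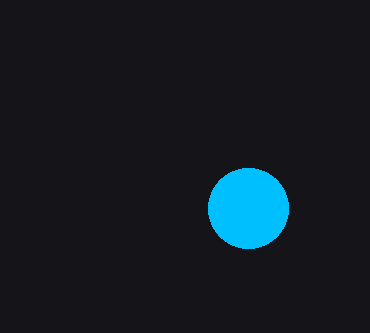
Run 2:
center_x = 248, center_y = 208, radius = 40, color = 'deepskyblue'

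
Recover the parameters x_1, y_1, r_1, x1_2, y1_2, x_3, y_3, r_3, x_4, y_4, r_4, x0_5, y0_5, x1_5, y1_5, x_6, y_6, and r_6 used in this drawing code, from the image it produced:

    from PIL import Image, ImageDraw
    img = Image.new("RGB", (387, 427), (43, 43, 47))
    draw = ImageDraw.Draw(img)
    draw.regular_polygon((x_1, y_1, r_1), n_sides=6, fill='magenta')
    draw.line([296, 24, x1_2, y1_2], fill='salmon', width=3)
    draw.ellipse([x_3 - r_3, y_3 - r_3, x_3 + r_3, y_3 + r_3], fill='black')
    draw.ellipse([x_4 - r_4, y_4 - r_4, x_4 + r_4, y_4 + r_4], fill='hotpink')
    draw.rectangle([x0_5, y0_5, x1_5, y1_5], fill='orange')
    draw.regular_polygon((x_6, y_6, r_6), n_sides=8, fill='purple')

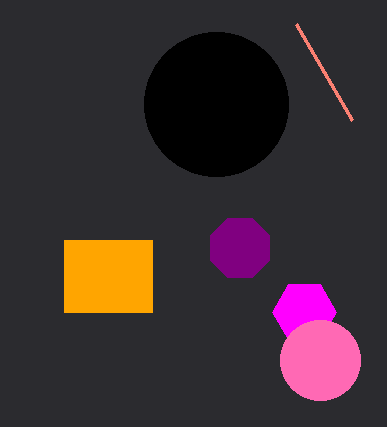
x_1 = 304
y_1 = 312
r_1 = 32
x1_2 = 352
y1_2 = 120
x_3 = 216
y_3 = 104
r_3 = 72
x_4 = 320
y_4 = 360
r_4 = 40
x0_5 = 64
y0_5 = 240
x1_5 = 152
y1_5 = 312
x_6 = 240
y_6 = 248
r_6 = 32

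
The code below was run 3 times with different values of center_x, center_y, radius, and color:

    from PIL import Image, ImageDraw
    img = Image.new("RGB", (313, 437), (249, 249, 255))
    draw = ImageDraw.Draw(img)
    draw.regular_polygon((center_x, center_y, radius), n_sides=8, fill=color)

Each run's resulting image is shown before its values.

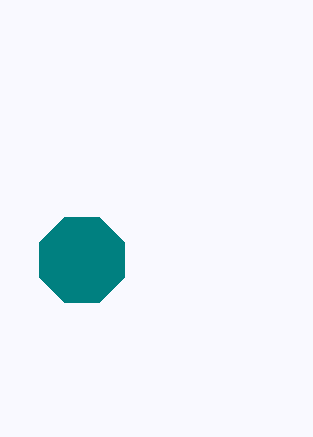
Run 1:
center_x = 82
center_y = 260
radius = 46
color = 'teal'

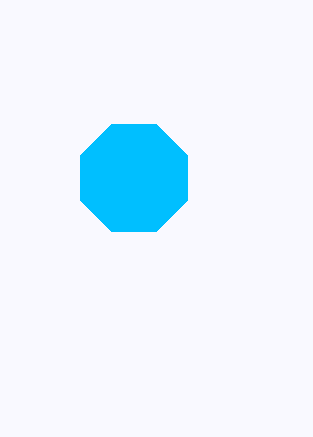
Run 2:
center_x = 134
center_y = 178
radius = 58
color = 'deepskyblue'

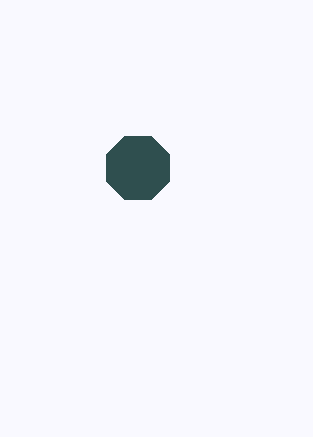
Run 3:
center_x = 138; center_y = 168; radius = 34; color = 'darkslategray'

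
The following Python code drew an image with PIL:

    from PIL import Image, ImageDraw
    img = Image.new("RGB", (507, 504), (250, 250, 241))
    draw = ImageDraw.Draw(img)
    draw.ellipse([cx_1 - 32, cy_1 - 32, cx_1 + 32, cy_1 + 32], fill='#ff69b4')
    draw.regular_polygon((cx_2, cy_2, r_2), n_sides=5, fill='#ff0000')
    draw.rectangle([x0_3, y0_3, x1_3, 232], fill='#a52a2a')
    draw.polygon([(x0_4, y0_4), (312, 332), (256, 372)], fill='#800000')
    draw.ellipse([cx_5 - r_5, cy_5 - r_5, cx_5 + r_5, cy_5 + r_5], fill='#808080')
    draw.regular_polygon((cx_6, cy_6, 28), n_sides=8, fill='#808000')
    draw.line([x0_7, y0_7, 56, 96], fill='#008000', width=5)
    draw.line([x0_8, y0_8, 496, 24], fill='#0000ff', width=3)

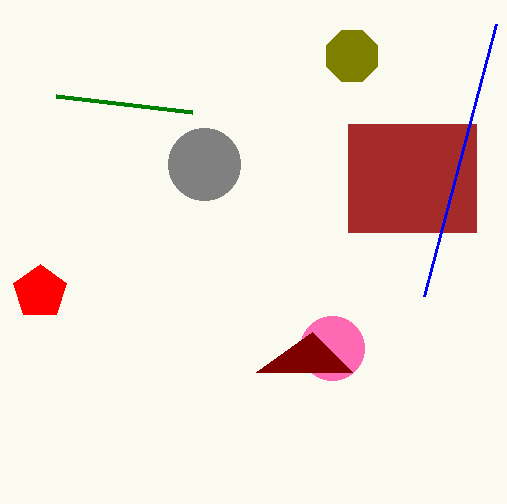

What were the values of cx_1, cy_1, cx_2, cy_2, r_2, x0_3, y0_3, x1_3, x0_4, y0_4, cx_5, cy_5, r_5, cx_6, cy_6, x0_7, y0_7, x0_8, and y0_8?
cx_1 = 332
cy_1 = 348
cx_2 = 40
cy_2 = 292
r_2 = 28
x0_3 = 348
y0_3 = 124
x1_3 = 476
x0_4 = 352
y0_4 = 372
cx_5 = 204
cy_5 = 164
r_5 = 36
cx_6 = 352
cy_6 = 56
x0_7 = 192
y0_7 = 112
x0_8 = 424
y0_8 = 296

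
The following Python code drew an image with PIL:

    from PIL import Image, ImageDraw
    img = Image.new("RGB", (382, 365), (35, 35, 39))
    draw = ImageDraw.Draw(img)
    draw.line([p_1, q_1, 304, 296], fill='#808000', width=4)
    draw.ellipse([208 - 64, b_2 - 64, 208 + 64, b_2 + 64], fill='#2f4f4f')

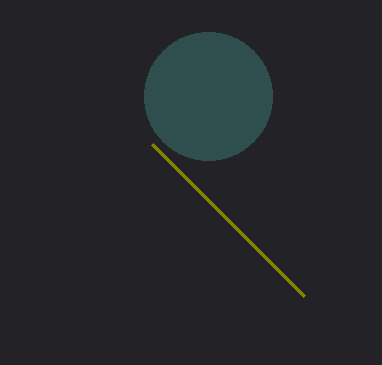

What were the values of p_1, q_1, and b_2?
p_1 = 152; q_1 = 144; b_2 = 96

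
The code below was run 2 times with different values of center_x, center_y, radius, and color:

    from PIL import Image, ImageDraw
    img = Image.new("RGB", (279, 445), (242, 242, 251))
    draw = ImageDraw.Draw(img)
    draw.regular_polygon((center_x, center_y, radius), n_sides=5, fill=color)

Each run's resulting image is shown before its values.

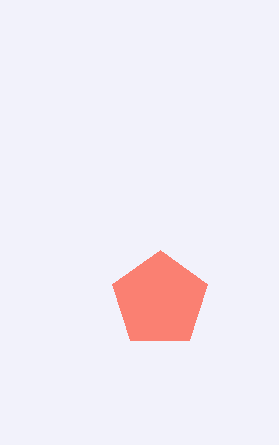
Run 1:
center_x = 160, center_y = 300, radius = 50, color = 'salmon'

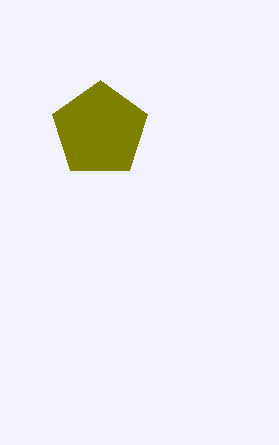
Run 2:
center_x = 100, center_y = 130, radius = 50, color = 'olive'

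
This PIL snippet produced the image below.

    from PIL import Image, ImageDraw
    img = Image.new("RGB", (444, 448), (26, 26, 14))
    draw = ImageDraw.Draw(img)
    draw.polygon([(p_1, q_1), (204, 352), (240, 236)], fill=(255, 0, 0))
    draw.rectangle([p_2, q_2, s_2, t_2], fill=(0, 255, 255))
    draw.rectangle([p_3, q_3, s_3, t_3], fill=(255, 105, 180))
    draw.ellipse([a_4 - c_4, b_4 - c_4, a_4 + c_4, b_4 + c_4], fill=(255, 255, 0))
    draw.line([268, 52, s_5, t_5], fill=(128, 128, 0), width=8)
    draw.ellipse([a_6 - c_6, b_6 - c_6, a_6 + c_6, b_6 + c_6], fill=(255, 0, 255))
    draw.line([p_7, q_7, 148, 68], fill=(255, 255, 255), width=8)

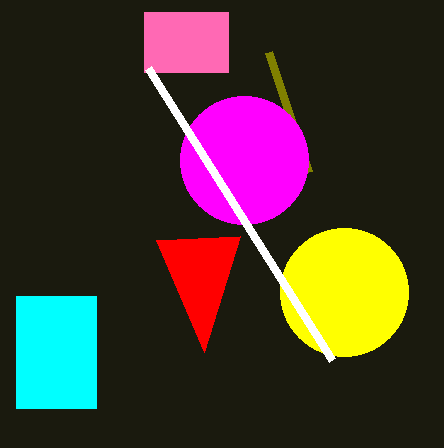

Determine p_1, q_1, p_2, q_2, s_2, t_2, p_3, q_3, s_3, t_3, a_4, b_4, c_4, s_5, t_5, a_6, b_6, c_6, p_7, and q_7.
p_1 = 156
q_1 = 240
p_2 = 16
q_2 = 296
s_2 = 96
t_2 = 408
p_3 = 144
q_3 = 12
s_3 = 228
t_3 = 72
a_4 = 344
b_4 = 292
c_4 = 64
s_5 = 308
t_5 = 172
a_6 = 244
b_6 = 160
c_6 = 64
p_7 = 332
q_7 = 360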